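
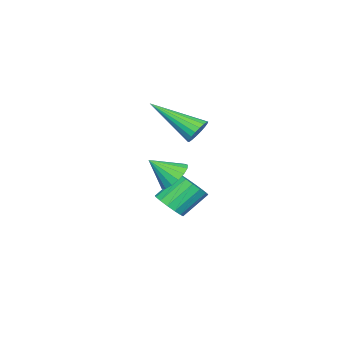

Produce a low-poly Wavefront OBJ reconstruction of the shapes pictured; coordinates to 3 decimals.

v 3.444 2.248 0.984
v 3.904 2.037 0.514
v 3.916 1.512 1.776
v 4.053 2.292 0.662
v 4.062 2.537 0.884
v 3.93 2.716 1.128
v 3.686 2.787 1.339
v 3.387 2.735 1.469
v 3.101 2.571 1.488
v 2.893 2.333 1.391
v 2.812 2.076 1.201
v 2.875 1.858 0.961
v 3.069 1.729 0.726
v 3.348 1.719 0.55
v 3.65 1.831 0.474
v 1.265 0.655 -1.77
v 1.819 0.93 -1.464
v 1.029 1.5 -0.545
v 0.475 1.225 -0.85
v 1.716 1.174 -1.704
v 0.925 1.744 -0.784
v 1.491 1.278 -1.962
v 0.701 1.848 -1.042
v 1.207 1.216 -2.168
v 0.416 1.786 -1.248
v 0.937 1.003 -2.267
v 0.147 1.573 -1.348
v 0.756 0.697 -2.234
v -0.034 1.267 -1.314
v 0.711 0.38 -2.075
v -0.079 0.95 -1.156
v 0.815 0.136 -1.836
v 0.024 0.706 -0.916
v 1.039 0.032 -1.578
v 0.249 0.602 -0.658
v 1.324 0.094 -1.372
v 0.533 0.664 -0.452
v 1.593 0.307 -1.272
v 0.803 0.877 -0.353
v 1.774 0.613 -1.306
v 0.984 1.183 -0.386
v 1.889 2.247 2.547
v 2.454 2.32 2.533
v 2.151 0.433 3.613
v 2.387 2.437 2.748
v 2.222 2.516 2.923
v 1.991 2.542 3.024
v 1.739 2.509 3.031
v 1.517 2.425 2.941
v 1.369 2.305 2.774
v 1.324 2.174 2.561
v 1.39 2.057 2.346
v 1.556 1.978 2.171
v 1.787 1.952 2.07
v 2.039 1.985 2.064
v 2.261 2.069 2.153
v 2.409 2.189 2.321
f 2 1 4
f 2 4 3
f 4 1 5
f 4 5 3
f 5 1 6
f 5 6 3
f 6 1 7
f 6 7 3
f 7 1 8
f 7 8 3
f 8 1 9
f 8 9 3
f 9 1 10
f 9 10 3
f 10 1 11
f 10 11 3
f 11 1 12
f 11 12 3
f 12 1 13
f 12 13 3
f 13 1 14
f 13 14 3
f 14 1 15
f 14 15 3
f 15 1 2
f 15 2 3
f 17 16 20
f 17 20 18
f 18 20 21
f 18 21 19
f 20 16 22
f 20 22 21
f 21 22 23
f 21 23 19
f 22 16 24
f 22 24 23
f 23 24 25
f 23 25 19
f 24 16 26
f 24 26 25
f 25 26 27
f 25 27 19
f 26 16 28
f 26 28 27
f 27 28 29
f 27 29 19
f 28 16 30
f 28 30 29
f 29 30 31
f 29 31 19
f 30 16 32
f 30 32 31
f 31 32 33
f 31 33 19
f 32 16 34
f 32 34 33
f 33 34 35
f 33 35 19
f 34 16 36
f 34 36 35
f 35 36 37
f 35 37 19
f 36 16 38
f 36 38 37
f 37 38 39
f 37 39 19
f 38 16 40
f 38 40 39
f 39 40 41
f 39 41 19
f 40 16 17
f 40 17 41
f 41 17 18
f 41 18 19
f 43 42 45
f 43 45 44
f 45 42 46
f 45 46 44
f 46 42 47
f 46 47 44
f 47 42 48
f 47 48 44
f 48 42 49
f 48 49 44
f 49 42 50
f 49 50 44
f 50 42 51
f 50 51 44
f 51 42 52
f 51 52 44
f 52 42 53
f 52 53 44
f 53 42 54
f 53 54 44
f 54 42 55
f 54 55 44
f 55 42 56
f 55 56 44
f 56 42 57
f 56 57 44
f 57 42 43
f 57 43 44



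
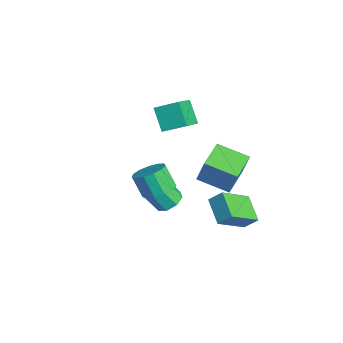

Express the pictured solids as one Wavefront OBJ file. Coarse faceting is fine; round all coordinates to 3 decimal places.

v -3.275 2.684 0.137
v -1.967 1.62 1.194
v -2.781 3.822 0.67
v -1.473 2.757 1.727
v -2.287 2.783 -0.987
v -0.979 1.718 0.07
v -1.793 3.92 -0.454
v -0.485 2.856 0.603
v 2.739 0.847 -2.155
v 3.063 1.398 -1.726
v 2.806 0.764 -0.716
v 2.481 0.213 -1.145
v 2.488 1.491 -1.814
v 2.23 0.856 -0.805
v 2.059 1.206 -2.102
v 1.802 0.572 -1.093
v 2.029 0.711 -2.421
v 1.772 0.077 -1.412
v 2.414 0.296 -2.584
v 2.157 -0.338 -1.574
v 2.99 0.204 -2.495
v 2.732 -0.431 -1.486
v 3.418 0.488 -2.207
v 3.161 -0.146 -1.198
v 3.448 0.983 -1.888
v 3.191 0.349 -0.879
v 2.411 4.375 -3.586
v 2.973 2.767 -2.375
v 2.735 4.975 -2.939
v 3.297 3.367 -1.728
v 3.823 4.353 -4.272
v 4.385 2.745 -3.061
v 4.147 4.953 -3.625
v 4.709 3.345 -2.414
v 4.238 -0.156 0.156
v 5.007 -0.185 0.561
v 4.412 -0.513 1.669
v 3.642 -0.484 1.264
v 4.843 0.274 0.609
v 4.248 -0.054 1.717
v 4.487 0.597 0.513
v 3.892 0.269 1.621
v 4.052 0.681 0.304
v 3.456 0.353 1.412
v 3.675 0.499 0.048
v 3.08 0.171 1.156
v 3.478 0.109 -0.174
v 2.882 -0.219 0.934
v 3.521 -0.365 -0.291
v 2.926 -0.693 0.817
v 3.792 -0.773 -0.266
v 3.197 -1.101 0.842
v 4.205 -0.985 -0.107
v 3.609 -1.313 1.001
v 4.628 -0.933 0.135
v 4.032 -1.262 1.243
v 4.927 -0.635 0.384
v 4.331 -0.964 1.492
v 2.09 3.129 -0.083
v 2.441 3.388 1.3
v 3.149 4.425 -0.594
v 3.5 4.684 0.789
v 3.44 1.976 -0.209
v 3.791 2.235 1.174
v 4.499 3.272 -0.72
v 4.85 3.531 0.663
f 2 4 1
f 5 2 1
f 1 4 3
f 3 5 1
f 2 8 4
f 6 2 5
f 6 8 2
f 4 8 3
f 7 5 3
f 3 8 7
f 7 6 5
f 8 6 7
f 10 9 13
f 10 13 11
f 11 13 14
f 11 14 12
f 13 9 15
f 13 15 14
f 14 15 16
f 14 16 12
f 15 9 17
f 15 17 16
f 16 17 18
f 16 18 12
f 17 9 19
f 17 19 18
f 18 19 20
f 18 20 12
f 19 9 21
f 19 21 20
f 20 21 22
f 20 22 12
f 21 9 23
f 21 23 22
f 22 23 24
f 22 24 12
f 23 9 25
f 23 25 24
f 24 25 26
f 24 26 12
f 25 9 10
f 25 10 26
f 26 10 11
f 26 11 12
f 28 30 27
f 31 28 27
f 27 30 29
f 29 31 27
f 28 34 30
f 32 28 31
f 32 34 28
f 30 34 29
f 33 31 29
f 29 34 33
f 33 32 31
f 34 32 33
f 36 35 39
f 36 39 37
f 37 39 40
f 37 40 38
f 39 35 41
f 39 41 40
f 40 41 42
f 40 42 38
f 41 35 43
f 41 43 42
f 42 43 44
f 42 44 38
f 43 35 45
f 43 45 44
f 44 45 46
f 44 46 38
f 45 35 47
f 45 47 46
f 46 47 48
f 46 48 38
f 47 35 49
f 47 49 48
f 48 49 50
f 48 50 38
f 49 35 51
f 49 51 50
f 50 51 52
f 50 52 38
f 51 35 53
f 51 53 52
f 52 53 54
f 52 54 38
f 53 35 55
f 53 55 54
f 54 55 56
f 54 56 38
f 55 35 57
f 55 57 56
f 56 57 58
f 56 58 38
f 57 35 36
f 57 36 58
f 58 36 37
f 58 37 38
f 60 62 59
f 63 60 59
f 59 62 61
f 61 63 59
f 60 66 62
f 64 60 63
f 64 66 60
f 62 66 61
f 65 63 61
f 61 66 65
f 65 64 63
f 66 64 65



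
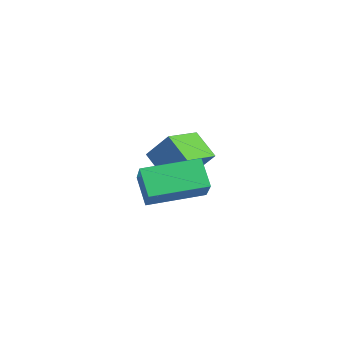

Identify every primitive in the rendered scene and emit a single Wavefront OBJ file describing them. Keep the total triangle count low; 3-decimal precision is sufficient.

v -2.29 -3.389 3.784
v -1.721 -2.873 4.64
v -2.947 -2.42 3.636
v -2.377 -1.904 4.492
v -1.583 -3.016 3.088
v -1.013 -2.5 3.944
v -2.239 -2.047 2.94
v -1.67 -1.531 3.796
v 0.053 -4.144 3.837
v 1.017 -4.266 4.541
v 0.082 -2.483 4.083
v 1.046 -2.604 4.788
v 0.654 -4.036 3.032
v 1.618 -4.157 3.737
v 0.683 -2.374 3.279
v 1.647 -2.496 3.983
f 2 4 1
f 5 2 1
f 1 4 3
f 3 5 1
f 2 8 4
f 6 2 5
f 6 8 2
f 4 8 3
f 7 5 3
f 3 8 7
f 7 6 5
f 8 6 7
f 10 12 9
f 13 10 9
f 9 12 11
f 11 13 9
f 10 16 12
f 14 10 13
f 14 16 10
f 12 16 11
f 15 13 11
f 11 16 15
f 15 14 13
f 16 14 15



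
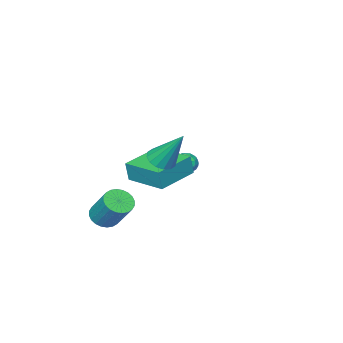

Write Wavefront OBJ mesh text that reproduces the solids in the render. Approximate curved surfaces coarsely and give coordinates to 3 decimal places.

v -3.797 -1.735 -2.317
v -3.4 -1.232 -2.325
v -3.16 -2.248 -2.955
v -2.763 -1.745 -2.963
v -2.829 -2.092 -2.428
v -3.223 -1.775 -2.034
v -3.337 -1.705 -3.246
v -3.731 -1.388 -2.852
v -3.116 -1.213 -2.9
v -2.802 -1.452 -2.394
v -3.758 -2.028 -2.886
v -3.444 -2.267 -2.38
v -3.655 -1.438 -2.265
v -2.905 -2.042 -3.015
v -2.944 -2.246 -2.7
v -2.711 -1.95 -2.705
v -3.551 -1.757 -2.094
v -3.317 -1.462 -2.099
v -2.982 -1.967 -2.159
v -3.243 -2.018 -3.181
v -3.009 -1.723 -3.186
v -3.849 -1.53 -2.575
v -3.616 -1.234 -2.58
v -3.578 -1.513 -3.121
v -3.254 -1.131 -2.608
v -2.879 -1.433 -2.983
v -3.217 -1.41 -3.149
v -3.448 -1.223 -2.917
v -3.07 -1.272 -2.31
v -2.695 -1.574 -2.685
v -2.734 -1.778 -2.371
v -2.966 -1.591 -2.139
v -2.902 -1.261 -2.648
v -3.865 -1.906 -2.595
v -3.49 -2.208 -2.97
v -3.594 -1.889 -3.141
v -3.826 -1.702 -2.909
v -3.681 -2.047 -2.297
v -3.306 -2.349 -2.672
v -3.112 -2.257 -2.363
v -3.343 -2.07 -2.131
v -3.658 -2.219 -2.632
v 0.007 0.209 -0.807
v 0.144 0.147 0.202
v -0.14 2.208 -0.665
v -0.004 2.147 0.344
v 1.984 0.373 -1.064
v 2.12 0.312 -0.055
v 1.836 2.373 -0.922
v 1.973 2.311 0.087
v 1.463 -1.956 -4.466
v 2.151 -2.209 -4.308
v 2.246 -1.057 -2.876
v 1.557 -0.804 -3.034
v 2.212 -1.987 -4.49
v 2.306 -0.836 -3.058
v 2.158 -1.761 -4.668
v 2.253 -0.61 -3.236
v 1.999 -1.565 -4.816
v 2.094 -0.414 -3.384
v 1.758 -1.428 -4.91
v 1.853 -0.277 -3.478
v 1.472 -1.372 -4.936
v 1.567 -0.22 -3.504
v 1.185 -1.404 -4.891
v 1.28 -0.252 -3.459
v 0.94 -1.52 -4.782
v 1.035 -0.369 -3.35
v 0.774 -1.703 -4.624
v 0.869 -0.551 -3.192
v 0.714 -1.924 -4.442
v 0.808 -0.773 -3.01
v 0.767 -2.15 -4.264
v 0.862 -0.999 -2.832
v 0.926 -2.346 -4.116
v 1.021 -1.195 -2.684
v 1.167 -2.483 -4.022
v 1.262 -1.332 -2.59
v 1.453 -2.54 -3.996
v 1.548 -1.388 -2.564
v 1.74 -2.508 -4.041
v 1.835 -1.356 -2.609
v 1.985 -2.391 -4.15
v 2.08 -1.24 -2.718
v 1.657 2.142 0.759
v 2.008 2.661 0.448
v 1.463 3.318 2.501
v 1.66 2.722 0.368
v 1.311 2.628 0.393
v 1.055 2.403 0.516
v 0.96 2.109 0.704
v 1.052 1.823 0.907
v 1.306 1.623 1.071
v 1.654 1.562 1.151
v 2.003 1.656 1.126
v 2.259 1.881 1.003
v 2.354 2.176 0.815
v 2.262 2.461 0.611
f 1 38 17
f 38 12 41
f 17 41 6
f 38 41 17
f 1 17 13
f 17 6 18
f 13 18 2
f 17 18 13
f 1 13 22
f 13 2 23
f 22 23 8
f 13 23 22
f 1 22 34
f 22 8 37
f 34 37 11
f 22 37 34
f 1 34 38
f 34 11 42
f 38 42 12
f 34 42 38
f 2 18 29
f 18 6 32
f 29 32 10
f 18 32 29
f 6 41 19
f 41 12 40
f 19 40 5
f 41 40 19
f 12 42 39
f 42 11 35
f 39 35 3
f 42 35 39
f 11 37 36
f 37 8 24
f 36 24 7
f 37 24 36
f 8 23 28
f 23 2 25
f 28 25 9
f 23 25 28
f 4 30 16
f 30 10 31
f 16 31 5
f 30 31 16
f 4 16 14
f 16 5 15
f 14 15 3
f 16 15 14
f 4 14 21
f 14 3 20
f 21 20 7
f 14 20 21
f 4 21 26
f 21 7 27
f 26 27 9
f 21 27 26
f 4 26 30
f 26 9 33
f 30 33 10
f 26 33 30
f 5 31 19
f 31 10 32
f 19 32 6
f 31 32 19
f 3 15 39
f 15 5 40
f 39 40 12
f 15 40 39
f 7 20 36
f 20 3 35
f 36 35 11
f 20 35 36
f 9 27 28
f 27 7 24
f 28 24 8
f 27 24 28
f 10 33 29
f 33 9 25
f 29 25 2
f 33 25 29
f 44 46 43
f 47 44 43
f 43 46 45
f 45 47 43
f 44 50 46
f 48 44 47
f 48 50 44
f 46 50 45
f 49 47 45
f 45 50 49
f 49 48 47
f 50 48 49
f 52 51 55
f 52 55 53
f 53 55 56
f 53 56 54
f 55 51 57
f 55 57 56
f 56 57 58
f 56 58 54
f 57 51 59
f 57 59 58
f 58 59 60
f 58 60 54
f 59 51 61
f 59 61 60
f 60 61 62
f 60 62 54
f 61 51 63
f 61 63 62
f 62 63 64
f 62 64 54
f 63 51 65
f 63 65 64
f 64 65 66
f 64 66 54
f 65 51 67
f 65 67 66
f 66 67 68
f 66 68 54
f 67 51 69
f 67 69 68
f 68 69 70
f 68 70 54
f 69 51 71
f 69 71 70
f 70 71 72
f 70 72 54
f 71 51 73
f 71 73 72
f 72 73 74
f 72 74 54
f 73 51 75
f 73 75 74
f 74 75 76
f 74 76 54
f 75 51 77
f 75 77 76
f 76 77 78
f 76 78 54
f 77 51 79
f 77 79 78
f 78 79 80
f 78 80 54
f 79 51 81
f 79 81 80
f 80 81 82
f 80 82 54
f 81 51 83
f 81 83 82
f 82 83 84
f 82 84 54
f 83 51 52
f 83 52 84
f 84 52 53
f 84 53 54
f 86 85 88
f 86 88 87
f 88 85 89
f 88 89 87
f 89 85 90
f 89 90 87
f 90 85 91
f 90 91 87
f 91 85 92
f 91 92 87
f 92 85 93
f 92 93 87
f 93 85 94
f 93 94 87
f 94 85 95
f 94 95 87
f 95 85 96
f 95 96 87
f 96 85 97
f 96 97 87
f 97 85 98
f 97 98 87
f 98 85 86
f 98 86 87



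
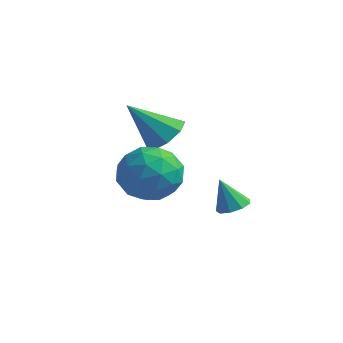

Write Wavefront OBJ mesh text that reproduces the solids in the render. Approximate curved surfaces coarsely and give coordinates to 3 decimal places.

v 2.145 0.793 -3.597
v 2.669 0.935 -3.366
v 1.695 0.647 -2.483
v 2.445 1.267 -3.413
v 2.08 1.378 -3.546
v 1.746 1.215 -3.703
v 1.599 0.855 -3.81
v 1.707 0.466 -3.817
v 2.02 0.23 -3.721
v 2.392 0.258 -3.567
v 2.649 0.537 -3.427
v 0.98 -1.177 0.006
v 1.41 -0.793 0.546
v 0.02 -1.883 1.274
v 0.931 -0.473 0.361
v 0.481 -0.566 -0.032
v 0.323 -1.017 -0.402
v 0.55 -1.562 -0.534
v 1.029 -1.882 -0.349
v 1.479 -1.788 0.044
v 1.637 -1.337 0.414
v 2.117 -2.299 -0.123
v 2.519 -2.959 -0.896
v 0.501 -2.461 -0.824
v 0.903 -3.121 -1.597
v 0.856 -3.461 -0.559
v 1.855 -3.36 -0.126
v 1.165 -2.06 -1.594
v 2.164 -1.959 -1.161
v 1.93 -2.811 -1.806
v 1.74 -3.677 -1.166
v 1.28 -1.743 -0.554
v 1.09 -2.609 0.086
v 2.46 -2.614 -0.448
v 0.56 -2.806 -1.272
v 0.533 -3.005 -0.662
v 0.769 -3.393 -1.116
v 2.07 -2.851 0.005
v 2.306 -3.239 -0.45
v 1.329 -3.534 -0.251
v 0.714 -2.181 -1.27
v 0.95 -2.569 -1.725
v 2.251 -2.027 -0.604
v 2.487 -2.415 -1.058
v 1.691 -1.886 -1.469
v 2.35 -2.916 -1.437
v 1.4 -3.011 -1.849
v 1.554 -2.387 -1.848
v 2.141 -2.328 -1.593
v 2.238 -3.425 -1.061
v 1.288 -3.52 -1.473
v 1.261 -3.72 -0.863
v 1.848 -3.661 -0.608
v 1.892 -3.338 -1.596
v 1.732 -1.9 -0.247
v 0.782 -1.995 -0.659
v 1.172 -1.759 -1.112
v 1.759 -1.7 -0.857
v 1.62 -2.409 0.129
v 0.67 -2.504 -0.283
v 0.879 -3.092 -0.127
v 1.466 -3.033 0.128
v 1.128 -2.082 -0.124
f 2 1 4
f 2 4 3
f 4 1 5
f 4 5 3
f 5 1 6
f 5 6 3
f 6 1 7
f 6 7 3
f 7 1 8
f 7 8 3
f 8 1 9
f 8 9 3
f 9 1 10
f 9 10 3
f 10 1 11
f 10 11 3
f 11 1 2
f 11 2 3
f 13 12 15
f 13 15 14
f 15 12 16
f 15 16 14
f 16 12 17
f 16 17 14
f 17 12 18
f 17 18 14
f 18 12 19
f 18 19 14
f 19 12 20
f 19 20 14
f 20 12 21
f 20 21 14
f 21 12 13
f 21 13 14
f 22 59 38
f 59 33 62
f 38 62 27
f 59 62 38
f 22 38 34
f 38 27 39
f 34 39 23
f 38 39 34
f 22 34 43
f 34 23 44
f 43 44 29
f 34 44 43
f 22 43 55
f 43 29 58
f 55 58 32
f 43 58 55
f 22 55 59
f 55 32 63
f 59 63 33
f 55 63 59
f 23 39 50
f 39 27 53
f 50 53 31
f 39 53 50
f 27 62 40
f 62 33 61
f 40 61 26
f 62 61 40
f 33 63 60
f 63 32 56
f 60 56 24
f 63 56 60
f 32 58 57
f 58 29 45
f 57 45 28
f 58 45 57
f 29 44 49
f 44 23 46
f 49 46 30
f 44 46 49
f 25 51 37
f 51 31 52
f 37 52 26
f 51 52 37
f 25 37 35
f 37 26 36
f 35 36 24
f 37 36 35
f 25 35 42
f 35 24 41
f 42 41 28
f 35 41 42
f 25 42 47
f 42 28 48
f 47 48 30
f 42 48 47
f 25 47 51
f 47 30 54
f 51 54 31
f 47 54 51
f 26 52 40
f 52 31 53
f 40 53 27
f 52 53 40
f 24 36 60
f 36 26 61
f 60 61 33
f 36 61 60
f 28 41 57
f 41 24 56
f 57 56 32
f 41 56 57
f 30 48 49
f 48 28 45
f 49 45 29
f 48 45 49
f 31 54 50
f 54 30 46
f 50 46 23
f 54 46 50



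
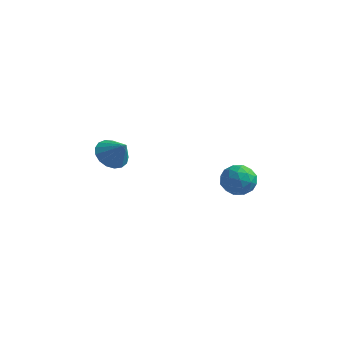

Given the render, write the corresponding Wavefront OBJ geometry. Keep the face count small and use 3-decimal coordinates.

v -3.656 -0.183 1.746
v -3.114 -0.841 1.083
v -2.584 -0.417 2.854
v -2.912 -0.375 0.986
v -2.882 0.136 1.064
v -3.028 0.573 1.298
v -3.319 0.837 1.634
v -3.686 0.867 1.996
v -4.047 0.657 2.301
v -4.318 0.254 2.478
v -4.438 -0.249 2.488
v -4.378 -0.737 2.327
v -4.153 -1.098 2.034
v -3.814 -1.249 1.674
v -3.439 -1.157 1.331
v 3.504 1.248 0.3
v 4.071 1.687 1.112
v 3.229 -0.187 1.268
v 3.796 0.252 2.08
v 2.832 0.663 1.809
v 3.001 1.55 1.211
v 4.299 -0.05 1.169
v 4.468 0.837 0.571
v 4.562 0.885 1.649
v 3.656 1.325 2.044
v 3.644 0.175 0.336
v 2.738 0.615 0.731
v 3.811 1.593 0.621
v 3.489 -0.093 1.759
v 2.921 0.148 1.6
v 3.255 0.406 2.077
v 3.183 1.513 0.68
v 3.516 1.771 1.157
v 2.788 1.169 1.567
v 3.784 -0.271 1.223
v 4.117 -0.013 1.7
v 4.045 1.094 0.303
v 4.379 1.352 0.78
v 4.512 0.331 0.813
v 4.434 1.38 1.414
v 4.272 0.536 1.982
v 4.568 0.359 1.447
v 4.667 0.88 1.096
v 3.901 1.639 1.646
v 3.739 0.795 2.215
v 3.172 1.037 2.056
v 3.272 1.558 1.705
v 4.19 1.167 1.962
v 3.561 0.705 0.165
v 3.399 -0.139 0.734
v 4.028 -0.058 0.675
v 4.128 0.463 0.324
v 3.028 0.964 0.398
v 2.866 0.12 0.966
v 2.633 0.62 1.284
v 2.732 1.141 0.933
v 3.11 0.333 0.418
f 2 1 4
f 2 4 3
f 4 1 5
f 4 5 3
f 5 1 6
f 5 6 3
f 6 1 7
f 6 7 3
f 7 1 8
f 7 8 3
f 8 1 9
f 8 9 3
f 9 1 10
f 9 10 3
f 10 1 11
f 10 11 3
f 11 1 12
f 11 12 3
f 12 1 13
f 12 13 3
f 13 1 14
f 13 14 3
f 14 1 15
f 14 15 3
f 15 1 2
f 15 2 3
f 16 53 32
f 53 27 56
f 32 56 21
f 53 56 32
f 16 32 28
f 32 21 33
f 28 33 17
f 32 33 28
f 16 28 37
f 28 17 38
f 37 38 23
f 28 38 37
f 16 37 49
f 37 23 52
f 49 52 26
f 37 52 49
f 16 49 53
f 49 26 57
f 53 57 27
f 49 57 53
f 17 33 44
f 33 21 47
f 44 47 25
f 33 47 44
f 21 56 34
f 56 27 55
f 34 55 20
f 56 55 34
f 27 57 54
f 57 26 50
f 54 50 18
f 57 50 54
f 26 52 51
f 52 23 39
f 51 39 22
f 52 39 51
f 23 38 43
f 38 17 40
f 43 40 24
f 38 40 43
f 19 45 31
f 45 25 46
f 31 46 20
f 45 46 31
f 19 31 29
f 31 20 30
f 29 30 18
f 31 30 29
f 19 29 36
f 29 18 35
f 36 35 22
f 29 35 36
f 19 36 41
f 36 22 42
f 41 42 24
f 36 42 41
f 19 41 45
f 41 24 48
f 45 48 25
f 41 48 45
f 20 46 34
f 46 25 47
f 34 47 21
f 46 47 34
f 18 30 54
f 30 20 55
f 54 55 27
f 30 55 54
f 22 35 51
f 35 18 50
f 51 50 26
f 35 50 51
f 24 42 43
f 42 22 39
f 43 39 23
f 42 39 43
f 25 48 44
f 48 24 40
f 44 40 17
f 48 40 44



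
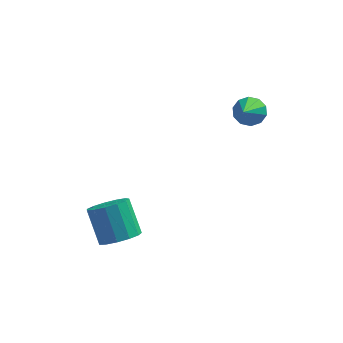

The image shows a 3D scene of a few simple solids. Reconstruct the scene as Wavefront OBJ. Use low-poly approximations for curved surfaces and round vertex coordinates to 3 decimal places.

v 2.18 1.776 0.638
v 2.742 1.705 0.575
v 2.12 0.144 1.942
v 2.69 1.924 0.846
v 2.443 2.086 1.038
v 2.096 2.13 1.077
v 1.781 2.039 0.948
v 1.618 1.847 0.701
v 1.67 1.629 0.43
v 1.917 1.466 0.238
v 2.265 1.422 0.199
v 2.58 1.513 0.328
v -1.43 -2.277 -2.709
v -0.781 -2.035 -2.557
v -1.28 -1.361 -1.499
v -1.93 -1.603 -1.651
v -0.945 -1.768 -2.805
v -1.445 -1.093 -1.747
v -1.264 -1.662 -3.022
v -1.763 -0.988 -1.965
v -1.636 -1.752 -3.14
v -2.135 -1.078 -2.083
v -1.942 -2.009 -3.121
v -2.441 -1.334 -2.064
v -2.086 -2.35 -2.972
v -2.585 -1.676 -1.914
v -2.022 -2.669 -2.738
v -2.521 -1.995 -1.68
v -1.77 -2.863 -2.495
v -2.269 -2.189 -1.438
v -1.41 -2.871 -2.321
v -1.909 -2.197 -1.263
v -1.057 -2.691 -2.269
v -1.556 -2.016 -1.211
v -0.822 -2.379 -2.357
v -1.321 -1.705 -1.299
f 2 1 4
f 2 4 3
f 4 1 5
f 4 5 3
f 5 1 6
f 5 6 3
f 6 1 7
f 6 7 3
f 7 1 8
f 7 8 3
f 8 1 9
f 8 9 3
f 9 1 10
f 9 10 3
f 10 1 11
f 10 11 3
f 11 1 12
f 11 12 3
f 12 1 2
f 12 2 3
f 14 13 17
f 14 17 15
f 15 17 18
f 15 18 16
f 17 13 19
f 17 19 18
f 18 19 20
f 18 20 16
f 19 13 21
f 19 21 20
f 20 21 22
f 20 22 16
f 21 13 23
f 21 23 22
f 22 23 24
f 22 24 16
f 23 13 25
f 23 25 24
f 24 25 26
f 24 26 16
f 25 13 27
f 25 27 26
f 26 27 28
f 26 28 16
f 27 13 29
f 27 29 28
f 28 29 30
f 28 30 16
f 29 13 31
f 29 31 30
f 30 31 32
f 30 32 16
f 31 13 33
f 31 33 32
f 32 33 34
f 32 34 16
f 33 13 35
f 33 35 34
f 34 35 36
f 34 36 16
f 35 13 14
f 35 14 36
f 36 14 15
f 36 15 16



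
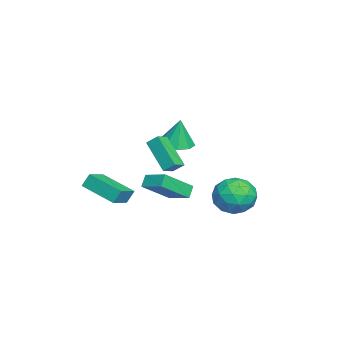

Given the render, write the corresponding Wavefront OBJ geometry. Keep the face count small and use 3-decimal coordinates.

v 0.393 -0.866 -2.283
v -0.144 -0.733 -1.664
v 1.206 0.283 -1.826
v 0.67 0.416 -1.207
v 1.53 -2.176 -1.013
v 0.994 -2.043 -0.394
v 2.344 -1.027 -0.556
v 1.807 -0.894 0.063
v 1.887 -0.476 0.368
v 0.724 -1.53 1.838
v 1.987 0.137 0.887
v 0.824 -0.916 2.357
v 2.636 -0.864 0.683
v 1.473 -1.917 2.153
v 2.736 -0.25 1.202
v 1.573 -1.304 2.672
v -2.445 -0.895 0.585
v -1.828 -0.109 0.438
v -2.315 -0.665 2.355
v -2.484 0.107 0.458
v -3.122 -0.146 0.538
v -3.443 -0.75 0.639
v -3.297 -1.421 0.715
v -2.753 -1.845 0.73
v -2.064 -1.825 0.677
v -1.554 -1.37 0.581
v -1.46 -0.692 0.486
v 2.827 -4.348 -0.513
v 2.658 -3.978 0.245
v 3.817 -2.565 -1.161
v 3.648 -2.195 -0.403
v 4.012 -4.825 -0.017
v 3.843 -4.455 0.741
v 5.002 -3.042 -0.665
v 4.833 -2.672 0.093
v 1.941 3.805 -0.586
v 2.849 3.088 -0.108
v 1.591 2.412 -2.012
v 2.499 1.695 -1.534
v 1.437 1.869 -0.895
v 1.653 2.73 -0.014
v 2.787 2.77 -2.106
v 3.003 3.631 -1.225
v 3.371 2.448 -1.047
v 2.537 1.892 -0.299
v 1.903 3.608 -1.821
v 1.069 3.052 -1.073
v 2.426 3.569 -0.222
v 2.014 1.931 -1.898
v 1.39 2.034 -1.523
v 1.923 1.612 -1.242
v 1.723 3.359 -0.166
v 2.256 2.937 0.115
v 1.427 2.221 -0.348
v 2.184 2.563 -2.235
v 2.717 2.141 -1.954
v 2.517 3.888 -0.878
v 3.05 3.466 -0.597
v 3.013 3.279 -1.772
v 3.266 2.771 -0.493
v 3.06 1.952 -1.331
v 3.23 2.584 -1.668
v 3.357 3.09 -1.149
v 2.776 2.444 -0.053
v 2.57 1.625 -0.892
v 1.946 1.728 -0.516
v 2.073 2.234 0.002
v 3.083 2.068 -0.605
v 1.87 3.875 -1.228
v 1.664 3.056 -2.067
v 2.367 3.266 -2.122
v 2.494 3.772 -1.604
v 1.38 3.548 -0.789
v 1.174 2.729 -1.627
v 1.083 2.41 -0.971
v 1.21 2.916 -0.452
v 1.357 3.432 -1.515
f 2 4 1
f 5 2 1
f 1 4 3
f 3 5 1
f 2 8 4
f 6 2 5
f 6 8 2
f 4 8 3
f 7 5 3
f 3 8 7
f 7 6 5
f 8 6 7
f 10 12 9
f 13 10 9
f 9 12 11
f 11 13 9
f 10 16 12
f 14 10 13
f 14 16 10
f 12 16 11
f 15 13 11
f 11 16 15
f 15 14 13
f 16 14 15
f 18 17 20
f 18 20 19
f 20 17 21
f 20 21 19
f 21 17 22
f 21 22 19
f 22 17 23
f 22 23 19
f 23 17 24
f 23 24 19
f 24 17 25
f 24 25 19
f 25 17 26
f 25 26 19
f 26 17 27
f 26 27 19
f 27 17 18
f 27 18 19
f 29 31 28
f 32 29 28
f 28 31 30
f 30 32 28
f 29 35 31
f 33 29 32
f 33 35 29
f 31 35 30
f 34 32 30
f 30 35 34
f 34 33 32
f 35 33 34
f 36 73 52
f 73 47 76
f 52 76 41
f 73 76 52
f 36 52 48
f 52 41 53
f 48 53 37
f 52 53 48
f 36 48 57
f 48 37 58
f 57 58 43
f 48 58 57
f 36 57 69
f 57 43 72
f 69 72 46
f 57 72 69
f 36 69 73
f 69 46 77
f 73 77 47
f 69 77 73
f 37 53 64
f 53 41 67
f 64 67 45
f 53 67 64
f 41 76 54
f 76 47 75
f 54 75 40
f 76 75 54
f 47 77 74
f 77 46 70
f 74 70 38
f 77 70 74
f 46 72 71
f 72 43 59
f 71 59 42
f 72 59 71
f 43 58 63
f 58 37 60
f 63 60 44
f 58 60 63
f 39 65 51
f 65 45 66
f 51 66 40
f 65 66 51
f 39 51 49
f 51 40 50
f 49 50 38
f 51 50 49
f 39 49 56
f 49 38 55
f 56 55 42
f 49 55 56
f 39 56 61
f 56 42 62
f 61 62 44
f 56 62 61
f 39 61 65
f 61 44 68
f 65 68 45
f 61 68 65
f 40 66 54
f 66 45 67
f 54 67 41
f 66 67 54
f 38 50 74
f 50 40 75
f 74 75 47
f 50 75 74
f 42 55 71
f 55 38 70
f 71 70 46
f 55 70 71
f 44 62 63
f 62 42 59
f 63 59 43
f 62 59 63
f 45 68 64
f 68 44 60
f 64 60 37
f 68 60 64



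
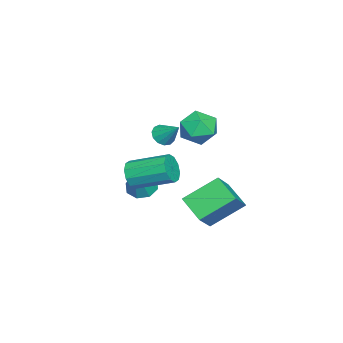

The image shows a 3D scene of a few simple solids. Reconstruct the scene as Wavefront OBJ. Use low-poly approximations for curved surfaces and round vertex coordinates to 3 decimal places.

v 3.616 -2.37 -0.237
v 4.032 -2.089 -0.923
v 3.94 -0.11 -0.169
v 3.524 -0.39 0.517
v 3.518 -2.073 -1.028
v 3.425 -0.094 -0.273
v 3.041 -2.17 -0.83
v 2.948 -0.191 -0.076
v 2.784 -2.344 -0.406
v 2.691 -0.365 0.348
v 2.845 -2.527 0.082
v 2.752 -0.548 0.837
v 3.2 -2.65 0.449
v 3.108 -0.671 1.203
v 3.715 -2.666 0.553
v 3.622 -0.687 1.308
v 4.192 -2.569 0.356
v 4.099 -0.59 1.11
v 4.449 -2.395 -0.068
v 4.356 -0.416 0.686
v 4.388 -2.212 -0.557
v 4.295 -0.233 0.198
v -0.78 -2.261 0.261
v -0.14 -2.351 0.019
v -0.28 -1.279 1.219
v -0.298 -2.065 -0.192
v -0.608 -1.841 -0.259
v -0.974 -1.751 -0.161
v -1.277 -1.822 0.071
v -1.423 -2.033 0.363
v -1.365 -2.316 0.623
v -1.121 -2.582 0.768
v -0.769 -2.746 0.752
v -0.42 -2.756 0.58
v -0.186 -2.609 0.307
v 0.557 0.903 1.588
v 1.547 1.054 2.055
v 0.553 -0.794 2.145
v 1.543 -0.643 2.612
v 0.652 -0.144 3.032
v 0.655 0.905 2.688
v 1.445 -0.645 1.512
v 1.448 0.404 1.168
v 2.095 0.097 2.007
v 1.605 0.407 2.947
v 0.495 -0.147 1.253
v 0.005 0.163 2.193
v 2.14 1.087 -4.052
v 1.271 -0.07 -3.282
v 1.202 2.617 -2.814
v 0.332 1.459 -2.043
v 3.368 0.921 -2.917
v 2.498 -0.237 -2.146
v 2.429 2.45 -1.678
v 1.56 1.293 -0.908
v -2.48 -4.013 -4.705
v -1.978 -4.664 -5.046
v -1.24 -3.987 -2.935
v -1.751 -4.044 -5.214
v -1.95 -3.406 -5.084
v -2.459 -3.123 -4.731
v -2.981 -3.361 -4.363
v -3.208 -3.981 -4.195
v -3.009 -4.619 -4.325
v -2.5 -4.902 -4.678
f 2 1 5
f 2 5 3
f 3 5 6
f 3 6 4
f 5 1 7
f 5 7 6
f 6 7 8
f 6 8 4
f 7 1 9
f 7 9 8
f 8 9 10
f 8 10 4
f 9 1 11
f 9 11 10
f 10 11 12
f 10 12 4
f 11 1 13
f 11 13 12
f 12 13 14
f 12 14 4
f 13 1 15
f 13 15 14
f 14 15 16
f 14 16 4
f 15 1 17
f 15 17 16
f 16 17 18
f 16 18 4
f 17 1 19
f 17 19 18
f 18 19 20
f 18 20 4
f 19 1 21
f 19 21 20
f 20 21 22
f 20 22 4
f 21 1 2
f 21 2 22
f 22 2 3
f 22 3 4
f 24 23 26
f 24 26 25
f 26 23 27
f 26 27 25
f 27 23 28
f 27 28 25
f 28 23 29
f 28 29 25
f 29 23 30
f 29 30 25
f 30 23 31
f 30 31 25
f 31 23 32
f 31 32 25
f 32 23 33
f 32 33 25
f 33 23 34
f 33 34 25
f 34 23 35
f 34 35 25
f 35 23 24
f 35 24 25
f 36 47 41
f 36 41 37
f 36 37 43
f 36 43 46
f 36 46 47
f 37 41 45
f 41 47 40
f 47 46 38
f 46 43 42
f 43 37 44
f 39 45 40
f 39 40 38
f 39 38 42
f 39 42 44
f 39 44 45
f 40 45 41
f 38 40 47
f 42 38 46
f 44 42 43
f 45 44 37
f 49 51 48
f 52 49 48
f 48 51 50
f 50 52 48
f 49 55 51
f 53 49 52
f 53 55 49
f 51 55 50
f 54 52 50
f 50 55 54
f 54 53 52
f 55 53 54
f 57 56 59
f 57 59 58
f 59 56 60
f 59 60 58
f 60 56 61
f 60 61 58
f 61 56 62
f 61 62 58
f 62 56 63
f 62 63 58
f 63 56 64
f 63 64 58
f 64 56 65
f 64 65 58
f 65 56 57
f 65 57 58



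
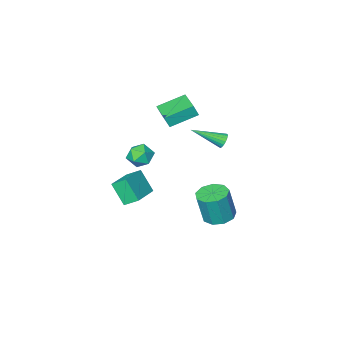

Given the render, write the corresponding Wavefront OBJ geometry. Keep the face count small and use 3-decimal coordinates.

v -3.422 -1.63 3.685
v -3.142 -1.775 4.464
v -2.855 0.054 3.796
v -2.575 -0.091 4.574
v -1.745 -2.149 2.986
v -1.465 -2.294 3.764
v -1.178 -0.465 3.096
v -0.898 -0.61 3.875
v -3.824 0.858 -5.006
v -2.817 0.711 -5.222
v -2.39 0.555 -3.131
v -3.396 0.702 -2.914
v -2.95 1.405 -5.143
v -2.523 1.25 -3.052
v -3.492 1.843 -5
v -3.064 1.688 -2.909
v -4.189 1.82 -4.859
v -3.761 1.665 -2.768
v -4.715 1.347 -4.787
v -4.287 1.192 -2.696
v -4.824 0.645 -4.817
v -4.396 0.489 -2.726
v -4.465 0.042 -4.935
v -4.037 -0.113 -2.844
v -3.806 -0.179 -5.086
v -3.378 -0.334 -2.995
v -3.155 0.085 -5.2
v -2.728 -0.07 -3.109
v -3.187 2.074 2.565
v -2.834 2.277 2.211
v -1.653 0.986 3.475
v -2.827 2.436 2.39
v -2.892 2.524 2.604
v -3.015 2.523 2.811
v -3.172 2.433 2.969
v -3.332 2.272 3.046
v -3.464 2.072 3.029
v -3.541 1.872 2.92
v -3.548 1.712 2.74
v -3.483 1.624 2.526
v -3.36 1.625 2.32
v -3.203 1.715 2.162
v -3.043 1.877 2.084
v -2.911 2.077 2.102
v 1.184 -0.357 0.602
v 1.54 -0.968 1.166
v 0.1 -0.112 1.554
v 0.456 -0.723 2.118
v 0.882 0.061 1.972
v 1.553 -0.09 1.384
v 0.087 -0.99 1.336
v 0.758 -1.141 0.748
v 0.863 -1.359 1.62
v 1.354 -0.709 2.012
v 0.286 -0.371 0.708
v 0.777 0.279 1.1
v 0.299 -2.905 -1.935
v -0.273 -2.21 -1.338
v 0.067 -1.929 -3.294
v -0.505 -1.234 -2.698
v 1.965 -1.906 -1.502
v 1.393 -1.211 -0.906
v 1.733 -0.93 -2.862
v 1.161 -0.235 -2.265
f 2 4 1
f 5 2 1
f 1 4 3
f 3 5 1
f 2 8 4
f 6 2 5
f 6 8 2
f 4 8 3
f 7 5 3
f 3 8 7
f 7 6 5
f 8 6 7
f 10 9 13
f 10 13 11
f 11 13 14
f 11 14 12
f 13 9 15
f 13 15 14
f 14 15 16
f 14 16 12
f 15 9 17
f 15 17 16
f 16 17 18
f 16 18 12
f 17 9 19
f 17 19 18
f 18 19 20
f 18 20 12
f 19 9 21
f 19 21 20
f 20 21 22
f 20 22 12
f 21 9 23
f 21 23 22
f 22 23 24
f 22 24 12
f 23 9 25
f 23 25 24
f 24 25 26
f 24 26 12
f 25 9 27
f 25 27 26
f 26 27 28
f 26 28 12
f 27 9 10
f 27 10 28
f 28 10 11
f 28 11 12
f 30 29 32
f 30 32 31
f 32 29 33
f 32 33 31
f 33 29 34
f 33 34 31
f 34 29 35
f 34 35 31
f 35 29 36
f 35 36 31
f 36 29 37
f 36 37 31
f 37 29 38
f 37 38 31
f 38 29 39
f 38 39 31
f 39 29 40
f 39 40 31
f 40 29 41
f 40 41 31
f 41 29 42
f 41 42 31
f 42 29 43
f 42 43 31
f 43 29 44
f 43 44 31
f 44 29 30
f 44 30 31
f 45 56 50
f 45 50 46
f 45 46 52
f 45 52 55
f 45 55 56
f 46 50 54
f 50 56 49
f 56 55 47
f 55 52 51
f 52 46 53
f 48 54 49
f 48 49 47
f 48 47 51
f 48 51 53
f 48 53 54
f 49 54 50
f 47 49 56
f 51 47 55
f 53 51 52
f 54 53 46
f 58 60 57
f 61 58 57
f 57 60 59
f 59 61 57
f 58 64 60
f 62 58 61
f 62 64 58
f 60 64 59
f 63 61 59
f 59 64 63
f 63 62 61
f 64 62 63



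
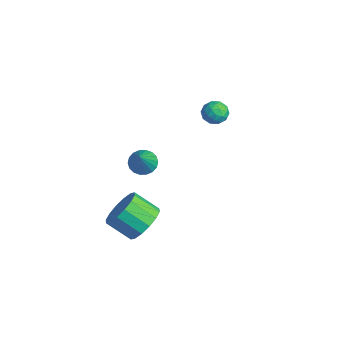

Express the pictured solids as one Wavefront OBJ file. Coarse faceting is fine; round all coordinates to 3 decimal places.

v -3.796 3.308 2.247
v -3.384 3.724 1.836
v -3.216 2.376 1.884
v -2.804 2.792 1.473
v -2.747 2.824 2.185
v -3.105 3.401 2.409
v -3.495 2.699 1.311
v -3.853 3.276 1.535
v -3.198 3.348 1.257
v -2.736 3.425 1.797
v -3.864 2.675 1.923
v -3.402 2.752 2.463
v -3.641 3.598 2.074
v -2.959 2.502 1.646
v -2.925 2.521 2.065
v -2.684 2.765 1.823
v -3.477 3.408 2.41
v -3.235 3.652 2.169
v -2.86 3.123 2.374
v -3.365 2.448 1.551
v -3.123 2.692 1.31
v -3.916 3.335 1.897
v -3.675 3.579 1.655
v -3.74 2.977 1.346
v -3.29 3.621 1.492
v -2.949 3.073 1.278
v -3.355 3.019 1.183
v -3.565 3.358 1.315
v -3.018 3.667 1.809
v -2.677 3.118 1.595
v -2.643 3.138 2.014
v -2.854 3.476 2.146
v -2.909 3.445 1.469
v -3.923 2.982 2.125
v -3.582 2.433 1.911
v -3.746 2.624 1.574
v -3.957 2.962 1.706
v -3.651 3.027 2.442
v -3.31 2.479 2.228
v -3.035 2.742 2.405
v -3.245 3.081 2.537
v -3.691 2.655 2.251
v 0.338 -2.205 2.816
v 0.744 -2.529 2.377
v 1.422 -2.835 4.284
v 0.872 -2.256 2.4
v 0.895 -1.973 2.504
v 0.807 -1.736 2.671
v 0.626 -1.592 2.866
v 0.388 -1.569 3.052
v 0.14 -1.673 3.191
v -0.069 -1.882 3.256
v -0.197 -2.155 3.233
v -0.22 -2.438 3.129
v -0.132 -2.675 2.962
v 0.049 -2.819 2.767
v 0.287 -2.841 2.581
v 0.535 -2.738 2.442
v -0.636 -1.727 -2.649
v 0.227 -1.864 -2.032
v -0.561 -2.771 -1.133
v -1.424 -2.633 -1.751
v -0.034 -1.425 -1.818
v -0.822 -2.332 -0.919
v -0.456 -1.067 -1.827
v -1.244 -1.973 -0.928
v -0.927 -0.885 -2.056
v -1.714 -1.792 -1.157
v -1.32 -0.929 -2.444
v -2.107 -1.836 -1.545
v -1.529 -1.187 -2.887
v -2.317 -2.094 -1.988
v -1.499 -1.589 -3.267
v -2.287 -2.496 -2.368
v -1.238 -2.028 -3.481
v -2.026 -2.935 -2.582
v -0.816 -2.387 -3.472
v -1.604 -3.293 -2.573
v -0.346 -2.568 -3.243
v -1.133 -3.475 -2.344
v 0.047 -2.524 -2.855
v -0.74 -3.431 -1.956
v 0.257 -2.266 -2.412
v -0.531 -3.173 -1.513
f 1 38 17
f 38 12 41
f 17 41 6
f 38 41 17
f 1 17 13
f 17 6 18
f 13 18 2
f 17 18 13
f 1 13 22
f 13 2 23
f 22 23 8
f 13 23 22
f 1 22 34
f 22 8 37
f 34 37 11
f 22 37 34
f 1 34 38
f 34 11 42
f 38 42 12
f 34 42 38
f 2 18 29
f 18 6 32
f 29 32 10
f 18 32 29
f 6 41 19
f 41 12 40
f 19 40 5
f 41 40 19
f 12 42 39
f 42 11 35
f 39 35 3
f 42 35 39
f 11 37 36
f 37 8 24
f 36 24 7
f 37 24 36
f 8 23 28
f 23 2 25
f 28 25 9
f 23 25 28
f 4 30 16
f 30 10 31
f 16 31 5
f 30 31 16
f 4 16 14
f 16 5 15
f 14 15 3
f 16 15 14
f 4 14 21
f 14 3 20
f 21 20 7
f 14 20 21
f 4 21 26
f 21 7 27
f 26 27 9
f 21 27 26
f 4 26 30
f 26 9 33
f 30 33 10
f 26 33 30
f 5 31 19
f 31 10 32
f 19 32 6
f 31 32 19
f 3 15 39
f 15 5 40
f 39 40 12
f 15 40 39
f 7 20 36
f 20 3 35
f 36 35 11
f 20 35 36
f 9 27 28
f 27 7 24
f 28 24 8
f 27 24 28
f 10 33 29
f 33 9 25
f 29 25 2
f 33 25 29
f 44 43 46
f 44 46 45
f 46 43 47
f 46 47 45
f 47 43 48
f 47 48 45
f 48 43 49
f 48 49 45
f 49 43 50
f 49 50 45
f 50 43 51
f 50 51 45
f 51 43 52
f 51 52 45
f 52 43 53
f 52 53 45
f 53 43 54
f 53 54 45
f 54 43 55
f 54 55 45
f 55 43 56
f 55 56 45
f 56 43 57
f 56 57 45
f 57 43 58
f 57 58 45
f 58 43 44
f 58 44 45
f 60 59 63
f 60 63 61
f 61 63 64
f 61 64 62
f 63 59 65
f 63 65 64
f 64 65 66
f 64 66 62
f 65 59 67
f 65 67 66
f 66 67 68
f 66 68 62
f 67 59 69
f 67 69 68
f 68 69 70
f 68 70 62
f 69 59 71
f 69 71 70
f 70 71 72
f 70 72 62
f 71 59 73
f 71 73 72
f 72 73 74
f 72 74 62
f 73 59 75
f 73 75 74
f 74 75 76
f 74 76 62
f 75 59 77
f 75 77 76
f 76 77 78
f 76 78 62
f 77 59 79
f 77 79 78
f 78 79 80
f 78 80 62
f 79 59 81
f 79 81 80
f 80 81 82
f 80 82 62
f 81 59 83
f 81 83 82
f 82 83 84
f 82 84 62
f 83 59 60
f 83 60 84
f 84 60 61
f 84 61 62



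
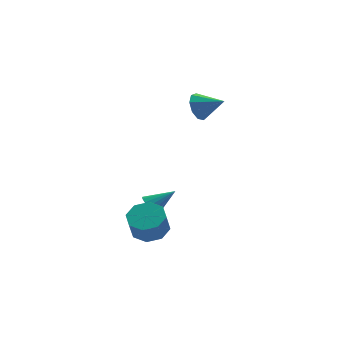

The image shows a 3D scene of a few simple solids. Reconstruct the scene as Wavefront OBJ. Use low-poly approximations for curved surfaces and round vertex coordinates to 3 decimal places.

v -0.8 -2.274 -4.081
v 0.087 -1.789 -3.731
v -0.133 -2.301 -2.468
v -1.02 -2.786 -2.819
v -0.579 -1.318 -3.655
v -0.798 -1.83 -2.392
v -1.374 -1.407 -3.829
v -1.593 -1.919 -2.567
v -1.833 -2.003 -4.151
v -2.053 -2.515 -2.889
v -1.687 -2.759 -4.432
v -1.907 -3.271 -3.169
v -1.022 -3.23 -4.508
v -1.241 -3.742 -3.245
v -0.227 -3.141 -4.333
v -0.446 -3.653 -3.071
v 0.233 -2.545 -4.011
v 0.013 -3.057 -2.749
v -0.674 0.413 -4.155
v -0.287 -0.028 -4.589
v 0.654 0.647 -3.205
v -0.242 0.289 -4.73
v -0.296 0.634 -4.739
v -0.436 0.928 -4.614
v -0.632 1.105 -4.385
v -0.837 1.123 -4.102
v -1.005 0.979 -3.832
v -1.097 0.705 -3.636
v -1.092 0.364 -3.559
v -0.992 0.035 -3.618
v -0.819 -0.208 -3.8
v -0.613 -0.308 -4.064
v -0.421 -0.243 -4.348
v 2.105 4.218 1.218
v 2.364 3.811 0.4
v 3.455 3.662 1.922
v 2.598 4.416 0.431
v 2.601 4.929 0.83
v 2.372 5.109 1.411
v 2.018 4.872 1.902
v 1.705 4.329 2.073
v 1.58 3.734 1.844
v 1.7 3.365 1.322
v 2.01 3.396 0.752
f 2 1 5
f 2 5 3
f 3 5 6
f 3 6 4
f 5 1 7
f 5 7 6
f 6 7 8
f 6 8 4
f 7 1 9
f 7 9 8
f 8 9 10
f 8 10 4
f 9 1 11
f 9 11 10
f 10 11 12
f 10 12 4
f 11 1 13
f 11 13 12
f 12 13 14
f 12 14 4
f 13 1 15
f 13 15 14
f 14 15 16
f 14 16 4
f 15 1 17
f 15 17 16
f 16 17 18
f 16 18 4
f 17 1 2
f 17 2 18
f 18 2 3
f 18 3 4
f 20 19 22
f 20 22 21
f 22 19 23
f 22 23 21
f 23 19 24
f 23 24 21
f 24 19 25
f 24 25 21
f 25 19 26
f 25 26 21
f 26 19 27
f 26 27 21
f 27 19 28
f 27 28 21
f 28 19 29
f 28 29 21
f 29 19 30
f 29 30 21
f 30 19 31
f 30 31 21
f 31 19 32
f 31 32 21
f 32 19 33
f 32 33 21
f 33 19 20
f 33 20 21
f 35 34 37
f 35 37 36
f 37 34 38
f 37 38 36
f 38 34 39
f 38 39 36
f 39 34 40
f 39 40 36
f 40 34 41
f 40 41 36
f 41 34 42
f 41 42 36
f 42 34 43
f 42 43 36
f 43 34 44
f 43 44 36
f 44 34 35
f 44 35 36



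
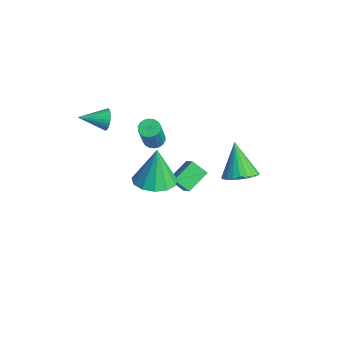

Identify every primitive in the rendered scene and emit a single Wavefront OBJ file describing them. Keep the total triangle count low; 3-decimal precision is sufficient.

v 0.44 2.591 -1.118
v 1.154 2.224 -0.611
v -0.66 2.789 0.578
v 1.236 2.585 -0.6
v 1.197 2.947 -0.668
v 1.042 3.256 -0.804
v 0.796 3.463 -0.988
v 0.495 3.537 -1.192
v 0.186 3.467 -1.384
v -0.085 3.264 -1.536
v -0.275 2.959 -1.624
v -0.357 2.598 -1.635
v -0.318 2.235 -1.567
v -0.163 1.927 -1.431
v 0.083 1.72 -1.247
v 0.384 1.646 -1.044
v 0.693 1.716 -0.851
v 0.964 1.918 -0.7
v -2.036 0.655 -3.732
v -2.649 0.103 -3.115
v -2.457 1.863 -3.071
v -3.07 1.311 -2.453
v -1.07 0.529 -2.887
v -1.683 -0.023 -2.269
v -1.491 1.737 -2.225
v -2.104 1.185 -1.608
v 1.996 -2.751 2.126
v 2.582 -3.638 2.315
v 1.744 -2.489 4.134
v 2.974 -3.173 2.304
v 3.056 -2.574 2.237
v 2.802 -2.031 2.134
v 2.292 -1.716 2.029
v 1.688 -1.73 1.955
v 1.182 -2.068 1.935
v 0.935 -2.622 1.976
v 1.024 -3.217 2.065
v 1.423 -3.664 2.173
v 2.003 -3.821 2.266
v -2.399 -3.271 3.282
v -2.072 -3.199 3.827
v -2.761 -4.629 3.678
v -2.298 -3.119 3.895
v -2.54 -3.062 3.87
v -2.76 -3.037 3.755
v -2.926 -3.047 3.568
v -3.011 -3.092 3.337
v -3.003 -3.164 3.098
v -2.903 -3.252 2.887
v -2.726 -3.343 2.736
v -2.5 -3.424 2.668
v -2.258 -3.481 2.694
v -2.038 -3.506 2.808
v -1.872 -3.495 2.995
v -1.787 -3.451 3.226
v -1.795 -3.379 3.465
v -1.895 -3.29 3.676
v -3.197 -0.428 -0.066
v -2.714 -0.634 -0.313
v -2.101 -1.158 1.318
v -2.583 -0.952 1.566
v -2.651 -0.39 -0.259
v -2.038 -0.914 1.373
v -2.696 -0.153 -0.166
v -2.082 -0.678 1.466
v -2.84 0.029 -0.053
v -2.226 -0.495 1.578
v -3.054 0.121 0.057
v -2.441 -0.404 1.689
v -3.297 0.104 0.143
v -2.684 -0.421 1.774
v -3.52 -0.018 0.188
v -2.907 -0.543 1.819
v -3.679 -0.222 0.182
v -3.066 -0.746 1.813
v -3.742 -0.466 0.127
v -3.129 -0.99 1.759
v -3.698 -0.702 0.034
v -3.084 -1.227 1.666
v -3.554 -0.885 -0.078
v -2.94 -1.409 1.553
v -3.339 -0.976 -0.189
v -2.726 -1.501 1.443
v -3.096 -0.959 -0.274
v -2.483 -1.484 1.357
v -2.873 -0.837 -0.319
v -2.26 -1.362 1.312
f 2 1 4
f 2 4 3
f 4 1 5
f 4 5 3
f 5 1 6
f 5 6 3
f 6 1 7
f 6 7 3
f 7 1 8
f 7 8 3
f 8 1 9
f 8 9 3
f 9 1 10
f 9 10 3
f 10 1 11
f 10 11 3
f 11 1 12
f 11 12 3
f 12 1 13
f 12 13 3
f 13 1 14
f 13 14 3
f 14 1 15
f 14 15 3
f 15 1 16
f 15 16 3
f 16 1 17
f 16 17 3
f 17 1 18
f 17 18 3
f 18 1 2
f 18 2 3
f 20 22 19
f 23 20 19
f 19 22 21
f 21 23 19
f 20 26 22
f 24 20 23
f 24 26 20
f 22 26 21
f 25 23 21
f 21 26 25
f 25 24 23
f 26 24 25
f 28 27 30
f 28 30 29
f 30 27 31
f 30 31 29
f 31 27 32
f 31 32 29
f 32 27 33
f 32 33 29
f 33 27 34
f 33 34 29
f 34 27 35
f 34 35 29
f 35 27 36
f 35 36 29
f 36 27 37
f 36 37 29
f 37 27 38
f 37 38 29
f 38 27 39
f 38 39 29
f 39 27 28
f 39 28 29
f 41 40 43
f 41 43 42
f 43 40 44
f 43 44 42
f 44 40 45
f 44 45 42
f 45 40 46
f 45 46 42
f 46 40 47
f 46 47 42
f 47 40 48
f 47 48 42
f 48 40 49
f 48 49 42
f 49 40 50
f 49 50 42
f 50 40 51
f 50 51 42
f 51 40 52
f 51 52 42
f 52 40 53
f 52 53 42
f 53 40 54
f 53 54 42
f 54 40 55
f 54 55 42
f 55 40 56
f 55 56 42
f 56 40 57
f 56 57 42
f 57 40 41
f 57 41 42
f 59 58 62
f 59 62 60
f 60 62 63
f 60 63 61
f 62 58 64
f 62 64 63
f 63 64 65
f 63 65 61
f 64 58 66
f 64 66 65
f 65 66 67
f 65 67 61
f 66 58 68
f 66 68 67
f 67 68 69
f 67 69 61
f 68 58 70
f 68 70 69
f 69 70 71
f 69 71 61
f 70 58 72
f 70 72 71
f 71 72 73
f 71 73 61
f 72 58 74
f 72 74 73
f 73 74 75
f 73 75 61
f 74 58 76
f 74 76 75
f 75 76 77
f 75 77 61
f 76 58 78
f 76 78 77
f 77 78 79
f 77 79 61
f 78 58 80
f 78 80 79
f 79 80 81
f 79 81 61
f 80 58 82
f 80 82 81
f 81 82 83
f 81 83 61
f 82 58 84
f 82 84 83
f 83 84 85
f 83 85 61
f 84 58 86
f 84 86 85
f 85 86 87
f 85 87 61
f 86 58 59
f 86 59 87
f 87 59 60
f 87 60 61



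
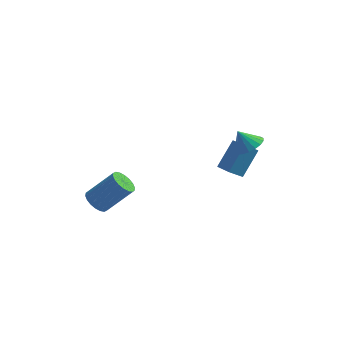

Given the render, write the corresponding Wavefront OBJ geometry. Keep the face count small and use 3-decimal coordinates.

v -3.906 -1.504 -3.998
v -3.358 -1.982 -4.377
v -1.907 -1.555 -2.822
v -2.454 -1.076 -2.442
v -3.296 -1.654 -4.525
v -1.845 -1.227 -2.97
v -3.355 -1.297 -4.569
v -1.903 -0.869 -3.013
v -3.522 -0.98 -4.499
v -2.071 -0.553 -2.944
v -3.766 -0.767 -4.33
v -2.315 -0.34 -2.775
v -4.037 -0.7 -4.096
v -2.586 -0.273 -2.54
v -4.283 -0.792 -3.842
v -2.831 -0.365 -2.286
v -4.453 -1.025 -3.618
v -3.002 -0.598 -2.063
v -4.515 -1.353 -3.47
v -3.064 -0.926 -1.915
v -4.457 -1.711 -3.427
v -3.005 -1.283 -1.871
v -4.289 -2.027 -3.496
v -2.838 -1.6 -1.941
v -4.045 -2.24 -3.665
v -2.594 -1.813 -2.11
v -3.774 -2.307 -3.9
v -2.323 -1.88 -2.344
v -3.529 -2.215 -4.154
v -2.077 -1.788 -2.598
v 3.841 2.092 -0.887
v 4.562 2.49 -0.455
v 3.179 2.168 0.147
v 4.357 2.815 -0.61
v 4.049 2.996 -0.82
v 3.701 2.998 -1.043
v 3.38 2.821 -1.236
v 3.151 2.499 -1.359
v 3.058 2.097 -1.389
v 3.12 1.693 -1.319
v 3.325 1.369 -1.164
v 3.632 1.188 -0.954
v 3.981 1.186 -0.731
v 4.302 1.363 -0.538
v 4.531 1.685 -0.415
v 4.624 2.087 -0.385
v 2.102 2.11 -2.925
v 2.763 3.234 -1.448
v 2.794 2.655 -3.649
v 3.455 3.778 -2.172
v 2.865 1.402 -2.728
v 3.526 2.525 -1.251
v 3.557 1.946 -3.452
v 4.218 3.07 -1.975
f 2 1 5
f 2 5 3
f 3 5 6
f 3 6 4
f 5 1 7
f 5 7 6
f 6 7 8
f 6 8 4
f 7 1 9
f 7 9 8
f 8 9 10
f 8 10 4
f 9 1 11
f 9 11 10
f 10 11 12
f 10 12 4
f 11 1 13
f 11 13 12
f 12 13 14
f 12 14 4
f 13 1 15
f 13 15 14
f 14 15 16
f 14 16 4
f 15 1 17
f 15 17 16
f 16 17 18
f 16 18 4
f 17 1 19
f 17 19 18
f 18 19 20
f 18 20 4
f 19 1 21
f 19 21 20
f 20 21 22
f 20 22 4
f 21 1 23
f 21 23 22
f 22 23 24
f 22 24 4
f 23 1 25
f 23 25 24
f 24 25 26
f 24 26 4
f 25 1 27
f 25 27 26
f 26 27 28
f 26 28 4
f 27 1 29
f 27 29 28
f 28 29 30
f 28 30 4
f 29 1 2
f 29 2 30
f 30 2 3
f 30 3 4
f 32 31 34
f 32 34 33
f 34 31 35
f 34 35 33
f 35 31 36
f 35 36 33
f 36 31 37
f 36 37 33
f 37 31 38
f 37 38 33
f 38 31 39
f 38 39 33
f 39 31 40
f 39 40 33
f 40 31 41
f 40 41 33
f 41 31 42
f 41 42 33
f 42 31 43
f 42 43 33
f 43 31 44
f 43 44 33
f 44 31 45
f 44 45 33
f 45 31 46
f 45 46 33
f 46 31 32
f 46 32 33
f 48 50 47
f 51 48 47
f 47 50 49
f 49 51 47
f 48 54 50
f 52 48 51
f 52 54 48
f 50 54 49
f 53 51 49
f 49 54 53
f 53 52 51
f 54 52 53



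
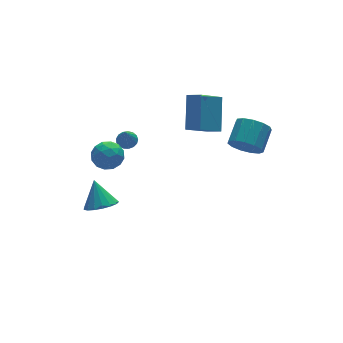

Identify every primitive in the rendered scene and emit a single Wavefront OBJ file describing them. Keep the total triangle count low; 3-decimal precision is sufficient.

v -0.886 2.381 1.093
v -0.41 2.129 1.135
v -1.234 1.919 2.267
v -0.366 2.362 1.239
v -0.442 2.599 1.31
v -0.619 2.786 1.331
v -0.857 2.88 1.298
v -1.102 2.86 1.217
v -1.297 2.731 1.108
v -1.398 2.521 0.995
v -1.382 2.28 0.905
v -1.252 2.061 0.858
v -1.038 1.916 0.864
v -0.789 1.878 0.923
v -0.562 1.955 1.021
v -2.953 2.159 1.269
v -2.163 2.492 1.358
v -2.397 0.968 0.802
v -1.607 1.301 0.891
v -2.08 1.119 1.589
v -2.423 1.856 1.878
v -2.137 1.604 0.282
v -2.48 2.341 0.571
v -1.658 2.149 0.749
v -1.623 1.85 1.556
v -2.937 1.61 0.604
v -2.902 1.311 1.411
v -2.606 2.43 1.354
v -1.954 1.03 0.806
v -2.232 0.923 1.216
v -1.767 1.119 1.268
v -2.76 2.056 1.66
v -2.295 2.252 1.712
v -2.247 1.445 1.848
v -2.265 1.208 0.448
v -1.8 1.404 0.5
v -2.793 2.341 0.892
v -2.328 2.537 0.944
v -2.313 2.015 0.312
v -1.845 2.425 1.049
v -1.519 1.724 0.774
v -1.83 1.903 0.416
v -2.032 2.336 0.586
v -1.825 2.248 1.523
v -1.499 1.548 1.249
v -1.776 1.441 1.659
v -1.978 1.874 1.829
v -1.528 2.047 1.165
v -3.061 1.912 0.911
v -2.735 1.212 0.637
v -2.582 1.586 0.331
v -2.784 2.019 0.501
v -3.041 1.736 1.386
v -2.715 1.035 1.111
v -2.528 1.124 1.574
v -2.73 1.557 1.744
v -3.032 1.413 0.995
v 3.177 -1.997 2.348
v 3.808 -2.256 1.761
v 4.734 -1.462 2.405
v 4.103 -1.203 2.992
v 3.59 -1.843 1.563
v 4.516 -1.049 2.208
v 3.241 -1.478 1.615
v 4.168 -0.684 2.26
v 2.872 -1.279 1.9
v 3.799 -0.484 2.544
v 2.6 -1.307 2.327
v 3.526 -0.513 2.971
v 2.51 -1.554 2.76
v 3.437 -0.76 3.404
v 2.633 -1.942 3.063
v 3.559 -1.148 3.707
v 2.928 -2.348 3.138
v 3.854 -1.554 3.783
v 3.302 -2.642 2.963
v 4.228 -1.848 3.607
v 3.636 -2.731 2.592
v 4.563 -1.937 3.237
v 3.825 -2.588 2.144
v 4.751 -1.793 2.788
v -2.492 2.186 -3.308
v -1.737 2.561 -3.623
v -2.408 3.074 -2.052
v -2.05 2.812 -3.78
v -2.464 2.92 -3.828
v -2.885 2.86 -3.757
v -3.216 2.646 -3.584
v -3.381 2.326 -3.347
v -3.342 1.975 -3.101
v -3.109 1.672 -2.903
v -2.735 1.486 -2.797
v -2.305 1.462 -2.809
v -1.918 1.603 -2.935
v -1.663 1.878 -3.146
v -1.597 2.223 -3.395
v 3.402 2.06 0.048
v 3.853 1.402 0.395
v 1.978 1.683 1.183
v 2.428 1.025 1.53
v 4.172 3.315 1.43
v 4.622 2.657 1.777
v 2.747 2.938 2.565
v 3.198 2.28 2.912
f 2 1 4
f 2 4 3
f 4 1 5
f 4 5 3
f 5 1 6
f 5 6 3
f 6 1 7
f 6 7 3
f 7 1 8
f 7 8 3
f 8 1 9
f 8 9 3
f 9 1 10
f 9 10 3
f 10 1 11
f 10 11 3
f 11 1 12
f 11 12 3
f 12 1 13
f 12 13 3
f 13 1 14
f 13 14 3
f 14 1 15
f 14 15 3
f 15 1 2
f 15 2 3
f 16 53 32
f 53 27 56
f 32 56 21
f 53 56 32
f 16 32 28
f 32 21 33
f 28 33 17
f 32 33 28
f 16 28 37
f 28 17 38
f 37 38 23
f 28 38 37
f 16 37 49
f 37 23 52
f 49 52 26
f 37 52 49
f 16 49 53
f 49 26 57
f 53 57 27
f 49 57 53
f 17 33 44
f 33 21 47
f 44 47 25
f 33 47 44
f 21 56 34
f 56 27 55
f 34 55 20
f 56 55 34
f 27 57 54
f 57 26 50
f 54 50 18
f 57 50 54
f 26 52 51
f 52 23 39
f 51 39 22
f 52 39 51
f 23 38 43
f 38 17 40
f 43 40 24
f 38 40 43
f 19 45 31
f 45 25 46
f 31 46 20
f 45 46 31
f 19 31 29
f 31 20 30
f 29 30 18
f 31 30 29
f 19 29 36
f 29 18 35
f 36 35 22
f 29 35 36
f 19 36 41
f 36 22 42
f 41 42 24
f 36 42 41
f 19 41 45
f 41 24 48
f 45 48 25
f 41 48 45
f 20 46 34
f 46 25 47
f 34 47 21
f 46 47 34
f 18 30 54
f 30 20 55
f 54 55 27
f 30 55 54
f 22 35 51
f 35 18 50
f 51 50 26
f 35 50 51
f 24 42 43
f 42 22 39
f 43 39 23
f 42 39 43
f 25 48 44
f 48 24 40
f 44 40 17
f 48 40 44
f 59 58 62
f 59 62 60
f 60 62 63
f 60 63 61
f 62 58 64
f 62 64 63
f 63 64 65
f 63 65 61
f 64 58 66
f 64 66 65
f 65 66 67
f 65 67 61
f 66 58 68
f 66 68 67
f 67 68 69
f 67 69 61
f 68 58 70
f 68 70 69
f 69 70 71
f 69 71 61
f 70 58 72
f 70 72 71
f 71 72 73
f 71 73 61
f 72 58 74
f 72 74 73
f 73 74 75
f 73 75 61
f 74 58 76
f 74 76 75
f 75 76 77
f 75 77 61
f 76 58 78
f 76 78 77
f 77 78 79
f 77 79 61
f 78 58 80
f 78 80 79
f 79 80 81
f 79 81 61
f 80 58 59
f 80 59 81
f 81 59 60
f 81 60 61
f 83 82 85
f 83 85 84
f 85 82 86
f 85 86 84
f 86 82 87
f 86 87 84
f 87 82 88
f 87 88 84
f 88 82 89
f 88 89 84
f 89 82 90
f 89 90 84
f 90 82 91
f 90 91 84
f 91 82 92
f 91 92 84
f 92 82 93
f 92 93 84
f 93 82 94
f 93 94 84
f 94 82 95
f 94 95 84
f 95 82 96
f 95 96 84
f 96 82 83
f 96 83 84
f 98 100 97
f 101 98 97
f 97 100 99
f 99 101 97
f 98 104 100
f 102 98 101
f 102 104 98
f 100 104 99
f 103 101 99
f 99 104 103
f 103 102 101
f 104 102 103



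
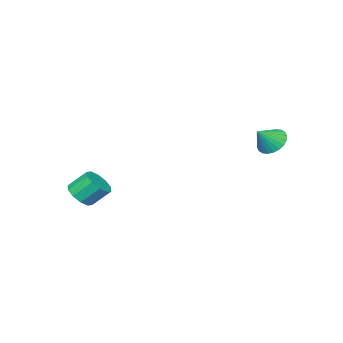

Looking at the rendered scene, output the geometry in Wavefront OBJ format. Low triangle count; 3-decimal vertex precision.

v -3.384 2.879 0.634
v -2.71 3.156 -0.036
v -2.316 2.681 1.626
v -2.798 3.495 0.127
v -2.976 3.74 0.367
v -3.215 3.854 0.647
v -3.48 3.82 0.926
v -3.731 3.642 1.161
v -3.928 3.348 1.315
v -4.043 2.983 1.366
v -4.057 2.602 1.305
v -3.969 2.263 1.142
v -3.792 2.018 0.902
v -3.552 1.903 0.622
v -3.287 1.938 0.343
v -3.037 2.115 0.108
v -2.839 2.409 -0.046
v -2.724 2.775 -0.097
v 4.234 -4.377 -3.126
v 4.885 -3.687 -3.272
v 4.238 -2.853 -2.221
v 3.586 -3.543 -2.074
v 4.427 -3.586 -3.634
v 3.779 -2.752 -2.583
v 3.894 -3.787 -3.803
v 3.247 -2.953 -2.752
v 3.492 -4.214 -3.712
v 2.844 -3.379 -2.661
v 3.373 -4.703 -3.398
v 2.725 -3.868 -2.347
v 3.582 -5.067 -2.979
v 2.935 -4.233 -1.928
v 4.041 -5.168 -2.617
v 3.393 -4.334 -1.566
v 4.573 -4.967 -2.448
v 3.926 -4.133 -1.397
v 4.976 -4.541 -2.539
v 4.328 -3.706 -1.488
v 5.095 -4.052 -2.853
v 4.447 -3.217 -1.802
f 2 1 4
f 2 4 3
f 4 1 5
f 4 5 3
f 5 1 6
f 5 6 3
f 6 1 7
f 6 7 3
f 7 1 8
f 7 8 3
f 8 1 9
f 8 9 3
f 9 1 10
f 9 10 3
f 10 1 11
f 10 11 3
f 11 1 12
f 11 12 3
f 12 1 13
f 12 13 3
f 13 1 14
f 13 14 3
f 14 1 15
f 14 15 3
f 15 1 16
f 15 16 3
f 16 1 17
f 16 17 3
f 17 1 18
f 17 18 3
f 18 1 2
f 18 2 3
f 20 19 23
f 20 23 21
f 21 23 24
f 21 24 22
f 23 19 25
f 23 25 24
f 24 25 26
f 24 26 22
f 25 19 27
f 25 27 26
f 26 27 28
f 26 28 22
f 27 19 29
f 27 29 28
f 28 29 30
f 28 30 22
f 29 19 31
f 29 31 30
f 30 31 32
f 30 32 22
f 31 19 33
f 31 33 32
f 32 33 34
f 32 34 22
f 33 19 35
f 33 35 34
f 34 35 36
f 34 36 22
f 35 19 37
f 35 37 36
f 36 37 38
f 36 38 22
f 37 19 39
f 37 39 38
f 38 39 40
f 38 40 22
f 39 19 20
f 39 20 40
f 40 20 21
f 40 21 22



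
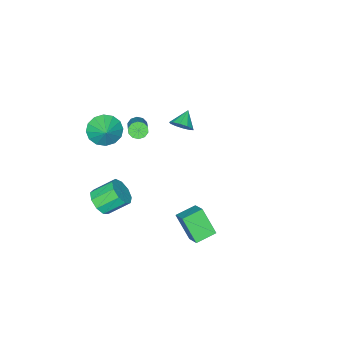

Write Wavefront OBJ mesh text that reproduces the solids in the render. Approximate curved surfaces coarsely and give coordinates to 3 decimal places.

v 2.013 -3.637 1.539
v 2.738 -3.569 0.81
v 2.627 -2.863 2.221
v 2.387 -3.186 0.692
v 1.935 -2.923 0.8
v 1.505 -2.853 1.107
v 1.211 -2.992 1.529
v 1.131 -3.304 1.954
v 1.289 -3.705 2.268
v 1.64 -4.088 2.386
v 2.092 -4.35 2.278
v 2.522 -4.421 1.971
v 2.816 -4.282 1.549
v 2.895 -3.97 1.124
v 1.572 3.86 -2.433
v 1.56 2.819 -1.039
v 1.999 4.774 -1.747
v 1.987 3.733 -0.353
v 2.733 3.507 -2.687
v 2.721 2.466 -1.293
v 3.16 4.421 -2.001
v 3.148 3.38 -0.607
v 0.749 -2.35 1.958
v 1.161 -2.368 1.58
v 2.224 -1.229 2.684
v 1.811 -1.21 3.062
v 0.956 -2.101 1.501
v 2.019 -0.961 2.606
v 0.672 -1.928 1.597
v 1.735 -0.789 2.701
v 0.417 -1.917 1.831
v 1.48 -0.777 2.935
v 0.288 -2.071 2.113
v 1.351 -0.931 3.217
v 0.336 -2.331 2.336
v 1.399 -1.192 3.44
v 0.541 -2.599 2.414
v 1.604 -1.459 3.519
v 0.825 -2.771 2.319
v 1.888 -1.632 3.423
v 1.08 -2.783 2.085
v 2.143 -1.643 3.189
v 1.209 -2.629 1.803
v 2.272 -1.489 2.907
v 3.336 -2.787 -3.578
v 3.804 -2.041 -3.765
v 2.871 -1.227 -2.849
v 2.404 -1.973 -2.662
v 3.346 -2.109 -4.17
v 2.413 -1.296 -3.254
v 2.883 -2.495 -4.299
v 1.951 -1.681 -3.383
v 2.633 -3.017 -4.09
v 1.7 -2.203 -3.174
v 2.711 -3.431 -3.642
v 1.779 -2.618 -2.725
v 3.083 -3.544 -3.164
v 2.15 -2.731 -2.247
v 3.572 -3.303 -2.88
v 2.64 -2.489 -1.963
v 3.952 -2.82 -2.922
v 3.019 -2.006 -2.006
v 4.043 -2.322 -3.272
v 3.111 -1.508 -2.356
v -2.526 -2.148 -0.309
v -2.17 -1.925 0.3
v -3.414 -2.472 0.329
v -2.413 -1.572 0.142
v -2.699 -1.439 -0.189
v -2.919 -1.576 -0.566
v -2.989 -1.932 -0.844
v -2.882 -2.371 -0.918
v -2.639 -2.724 -0.759
v -2.353 -2.858 -0.428
v -2.133 -2.72 -0.052
v -2.063 -2.364 0.227
f 2 1 4
f 2 4 3
f 4 1 5
f 4 5 3
f 5 1 6
f 5 6 3
f 6 1 7
f 6 7 3
f 7 1 8
f 7 8 3
f 8 1 9
f 8 9 3
f 9 1 10
f 9 10 3
f 10 1 11
f 10 11 3
f 11 1 12
f 11 12 3
f 12 1 13
f 12 13 3
f 13 1 14
f 13 14 3
f 14 1 2
f 14 2 3
f 16 18 15
f 19 16 15
f 15 18 17
f 17 19 15
f 16 22 18
f 20 16 19
f 20 22 16
f 18 22 17
f 21 19 17
f 17 22 21
f 21 20 19
f 22 20 21
f 24 23 27
f 24 27 25
f 25 27 28
f 25 28 26
f 27 23 29
f 27 29 28
f 28 29 30
f 28 30 26
f 29 23 31
f 29 31 30
f 30 31 32
f 30 32 26
f 31 23 33
f 31 33 32
f 32 33 34
f 32 34 26
f 33 23 35
f 33 35 34
f 34 35 36
f 34 36 26
f 35 23 37
f 35 37 36
f 36 37 38
f 36 38 26
f 37 23 39
f 37 39 38
f 38 39 40
f 38 40 26
f 39 23 41
f 39 41 40
f 40 41 42
f 40 42 26
f 41 23 43
f 41 43 42
f 42 43 44
f 42 44 26
f 43 23 24
f 43 24 44
f 44 24 25
f 44 25 26
f 46 45 49
f 46 49 47
f 47 49 50
f 47 50 48
f 49 45 51
f 49 51 50
f 50 51 52
f 50 52 48
f 51 45 53
f 51 53 52
f 52 53 54
f 52 54 48
f 53 45 55
f 53 55 54
f 54 55 56
f 54 56 48
f 55 45 57
f 55 57 56
f 56 57 58
f 56 58 48
f 57 45 59
f 57 59 58
f 58 59 60
f 58 60 48
f 59 45 61
f 59 61 60
f 60 61 62
f 60 62 48
f 61 45 63
f 61 63 62
f 62 63 64
f 62 64 48
f 63 45 46
f 63 46 64
f 64 46 47
f 64 47 48
f 66 65 68
f 66 68 67
f 68 65 69
f 68 69 67
f 69 65 70
f 69 70 67
f 70 65 71
f 70 71 67
f 71 65 72
f 71 72 67
f 72 65 73
f 72 73 67
f 73 65 74
f 73 74 67
f 74 65 75
f 74 75 67
f 75 65 76
f 75 76 67
f 76 65 66
f 76 66 67



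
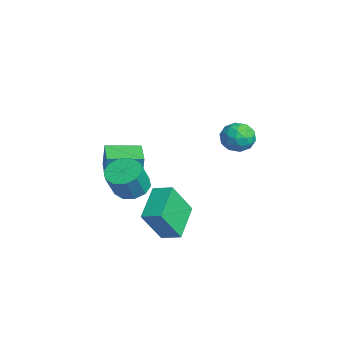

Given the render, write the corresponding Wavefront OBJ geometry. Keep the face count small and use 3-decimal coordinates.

v 1.122 -3.588 -1.613
v 1.578 -2.802 -1.47
v 2.114 -3.366 -0.084
v 1.658 -4.152 -0.227
v 1.058 -2.747 -1.247
v 1.595 -3.31 0.14
v 0.563 -3.013 -1.163
v 1.099 -3.576 0.223
v 0.281 -3.499 -1.251
v 0.817 -4.062 0.135
v 0.32 -4.019 -1.478
v 0.857 -4.582 -0.091
v 0.666 -4.374 -1.756
v 1.202 -4.938 -0.37
v 1.185 -4.43 -1.98
v 1.722 -4.993 -0.593
v 1.681 -4.164 -2.063
v 2.217 -4.727 -0.677
v 1.963 -3.678 -1.975
v 2.499 -4.241 -0.589
v 1.923 -3.158 -1.749
v 2.46 -3.721 -0.362
v 3.779 -2.93 -3.642
v 4.111 -3.962 -1.878
v 2.274 -1.964 -2.794
v 2.606 -2.995 -1.03
v 4.434 -2.185 -3.33
v 4.766 -3.216 -1.566
v 2.929 -1.218 -2.482
v 3.261 -2.25 -0.718
v 1.358 2.068 1.548
v 2.238 1.892 1.436
v 1.022 0.808 0.884
v 1.902 0.632 0.772
v 1.54 0.617 1.6
v 1.747 1.395 2.011
v 1.513 1.305 0.309
v 1.72 2.083 0.72
v 2.334 1.42 0.671
v 2.35 0.995 1.469
v 0.91 1.705 0.851
v 0.926 1.28 1.649
v 1.827 2.09 1.55
v 1.433 0.61 0.77
v 1.22 0.6 1.257
v 1.737 0.497 1.191
v 1.539 1.799 1.888
v 2.056 1.695 1.822
v 1.646 0.946 1.919
v 1.204 1.005 0.498
v 1.721 0.901 0.432
v 1.523 2.203 1.129
v 2.04 2.1 1.063
v 1.614 1.754 0.401
v 2.401 1.71 1.035
v 2.203 0.97 0.644
v 1.975 1.365 0.372
v 2.097 1.822 0.613
v 2.411 1.46 1.504
v 2.213 0.72 1.113
v 2 0.711 1.6
v 2.122 1.168 1.841
v 2.467 1.183 1.054
v 1.047 1.98 1.207
v 0.849 1.24 0.816
v 1.138 1.532 0.479
v 1.26 1.989 0.72
v 1.057 1.73 1.676
v 0.859 0.99 1.285
v 1.163 0.878 1.707
v 1.285 1.335 1.948
v 0.793 1.517 1.266
v -3.038 -3.965 -2.325
v -2.907 -3.89 -0.983
v -2.746 -2.204 -2.451
v -2.616 -2.129 -1.11
v -1.604 -4.211 -2.45
v -1.474 -4.136 -1.109
v -1.313 -2.45 -2.577
v -1.182 -2.375 -1.235
f 2 1 5
f 2 5 3
f 3 5 6
f 3 6 4
f 5 1 7
f 5 7 6
f 6 7 8
f 6 8 4
f 7 1 9
f 7 9 8
f 8 9 10
f 8 10 4
f 9 1 11
f 9 11 10
f 10 11 12
f 10 12 4
f 11 1 13
f 11 13 12
f 12 13 14
f 12 14 4
f 13 1 15
f 13 15 14
f 14 15 16
f 14 16 4
f 15 1 17
f 15 17 16
f 16 17 18
f 16 18 4
f 17 1 19
f 17 19 18
f 18 19 20
f 18 20 4
f 19 1 21
f 19 21 20
f 20 21 22
f 20 22 4
f 21 1 2
f 21 2 22
f 22 2 3
f 22 3 4
f 24 26 23
f 27 24 23
f 23 26 25
f 25 27 23
f 24 30 26
f 28 24 27
f 28 30 24
f 26 30 25
f 29 27 25
f 25 30 29
f 29 28 27
f 30 28 29
f 31 68 47
f 68 42 71
f 47 71 36
f 68 71 47
f 31 47 43
f 47 36 48
f 43 48 32
f 47 48 43
f 31 43 52
f 43 32 53
f 52 53 38
f 43 53 52
f 31 52 64
f 52 38 67
f 64 67 41
f 52 67 64
f 31 64 68
f 64 41 72
f 68 72 42
f 64 72 68
f 32 48 59
f 48 36 62
f 59 62 40
f 48 62 59
f 36 71 49
f 71 42 70
f 49 70 35
f 71 70 49
f 42 72 69
f 72 41 65
f 69 65 33
f 72 65 69
f 41 67 66
f 67 38 54
f 66 54 37
f 67 54 66
f 38 53 58
f 53 32 55
f 58 55 39
f 53 55 58
f 34 60 46
f 60 40 61
f 46 61 35
f 60 61 46
f 34 46 44
f 46 35 45
f 44 45 33
f 46 45 44
f 34 44 51
f 44 33 50
f 51 50 37
f 44 50 51
f 34 51 56
f 51 37 57
f 56 57 39
f 51 57 56
f 34 56 60
f 56 39 63
f 60 63 40
f 56 63 60
f 35 61 49
f 61 40 62
f 49 62 36
f 61 62 49
f 33 45 69
f 45 35 70
f 69 70 42
f 45 70 69
f 37 50 66
f 50 33 65
f 66 65 41
f 50 65 66
f 39 57 58
f 57 37 54
f 58 54 38
f 57 54 58
f 40 63 59
f 63 39 55
f 59 55 32
f 63 55 59
f 74 76 73
f 77 74 73
f 73 76 75
f 75 77 73
f 74 80 76
f 78 74 77
f 78 80 74
f 76 80 75
f 79 77 75
f 75 80 79
f 79 78 77
f 80 78 79



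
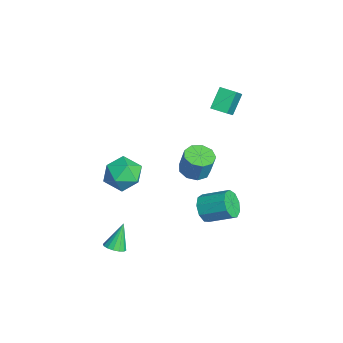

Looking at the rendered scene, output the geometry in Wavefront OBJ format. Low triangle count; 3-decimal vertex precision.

v 2.545 0.884 -0.365
v 2.884 0.359 0.283
v 3.554 1.691 1.012
v 3.215 2.216 0.365
v 3.287 0.41 -0.18
v 3.957 1.742 0.549
v 3.343 0.682 -0.729
v 4.013 2.015 0
v 3.025 1.049 -1.108
v 3.695 2.382 -0.378
v 2.483 1.339 -1.139
v 3.153 2.671 -0.409
v 1.97 1.416 -0.807
v 2.639 2.748 -0.078
v 1.726 1.243 -0.269
v 2.395 2.576 0.46
v 1.865 0.903 0.225
v 2.535 2.235 0.954
v 2.323 0.554 0.443
v 2.993 1.886 1.172
v -3.473 -2.397 -0.398
v -2.772 -1.483 -0.86
v -2.608 -3.697 -1.66
v -1.907 -2.783 -2.122
v -1.716 -3.187 -0.964
v -2.251 -2.384 -0.184
v -3.129 -2.796 -2.336
v -3.664 -1.993 -1.556
v -2.56 -1.73 -2.057
v -1.687 -1.971 -1.21
v -3.693 -3.209 -1.31
v -2.82 -3.45 -0.463
v -3.655 2.94 2.566
v -2.291 2.271 3.898
v -4.393 3.636 3.671
v -3.029 2.967 5.003
v -3.111 3.753 2.417
v -1.747 3.084 3.749
v -3.849 4.449 3.522
v -2.485 3.78 4.854
v 2.66 -4.037 -2.662
v 3.269 -3.897 -2.483
v 2.1 -3.423 -1.238
v 3.16 -3.622 -2.645
v 2.917 -3.459 -2.811
v 2.606 -3.451 -2.937
v 2.309 -3.6 -2.99
v 2.106 -3.866 -2.955
v 2.052 -4.178 -2.841
v 2.161 -4.452 -2.68
v 2.403 -4.616 -2.514
v 2.715 -4.624 -2.388
v 3.012 -4.475 -2.335
v 3.215 -4.209 -2.37
v 0.035 0.884 0.827
v 0.697 1.43 0.589
v 1.027 1.642 1.996
v 0.365 1.096 2.233
v 0.182 1.746 0.663
v 0.512 1.958 2.069
v -0.402 1.659 0.813
v -0.072 1.871 2.219
v -0.781 1.209 0.969
v -0.451 1.421 2.376
v -0.778 0.607 1.059
v -0.448 0.819 2.466
v -0.395 0.135 1.04
v -0.065 0.347 2.447
v 0.19 0.013 0.922
v 0.519 0.225 2.328
v 0.702 0.299 0.759
v 1.032 0.51 2.165
v 0.902 0.858 0.627
v 1.232 1.07 2.034
f 2 1 5
f 2 5 3
f 3 5 6
f 3 6 4
f 5 1 7
f 5 7 6
f 6 7 8
f 6 8 4
f 7 1 9
f 7 9 8
f 8 9 10
f 8 10 4
f 9 1 11
f 9 11 10
f 10 11 12
f 10 12 4
f 11 1 13
f 11 13 12
f 12 13 14
f 12 14 4
f 13 1 15
f 13 15 14
f 14 15 16
f 14 16 4
f 15 1 17
f 15 17 16
f 16 17 18
f 16 18 4
f 17 1 19
f 17 19 18
f 18 19 20
f 18 20 4
f 19 1 2
f 19 2 20
f 20 2 3
f 20 3 4
f 21 32 26
f 21 26 22
f 21 22 28
f 21 28 31
f 21 31 32
f 22 26 30
f 26 32 25
f 32 31 23
f 31 28 27
f 28 22 29
f 24 30 25
f 24 25 23
f 24 23 27
f 24 27 29
f 24 29 30
f 25 30 26
f 23 25 32
f 27 23 31
f 29 27 28
f 30 29 22
f 34 36 33
f 37 34 33
f 33 36 35
f 35 37 33
f 34 40 36
f 38 34 37
f 38 40 34
f 36 40 35
f 39 37 35
f 35 40 39
f 39 38 37
f 40 38 39
f 42 41 44
f 42 44 43
f 44 41 45
f 44 45 43
f 45 41 46
f 45 46 43
f 46 41 47
f 46 47 43
f 47 41 48
f 47 48 43
f 48 41 49
f 48 49 43
f 49 41 50
f 49 50 43
f 50 41 51
f 50 51 43
f 51 41 52
f 51 52 43
f 52 41 53
f 52 53 43
f 53 41 54
f 53 54 43
f 54 41 42
f 54 42 43
f 56 55 59
f 56 59 57
f 57 59 60
f 57 60 58
f 59 55 61
f 59 61 60
f 60 61 62
f 60 62 58
f 61 55 63
f 61 63 62
f 62 63 64
f 62 64 58
f 63 55 65
f 63 65 64
f 64 65 66
f 64 66 58
f 65 55 67
f 65 67 66
f 66 67 68
f 66 68 58
f 67 55 69
f 67 69 68
f 68 69 70
f 68 70 58
f 69 55 71
f 69 71 70
f 70 71 72
f 70 72 58
f 71 55 73
f 71 73 72
f 72 73 74
f 72 74 58
f 73 55 56
f 73 56 74
f 74 56 57
f 74 57 58

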